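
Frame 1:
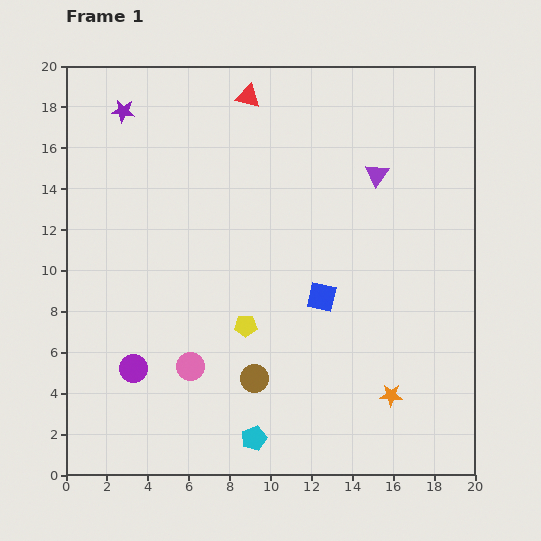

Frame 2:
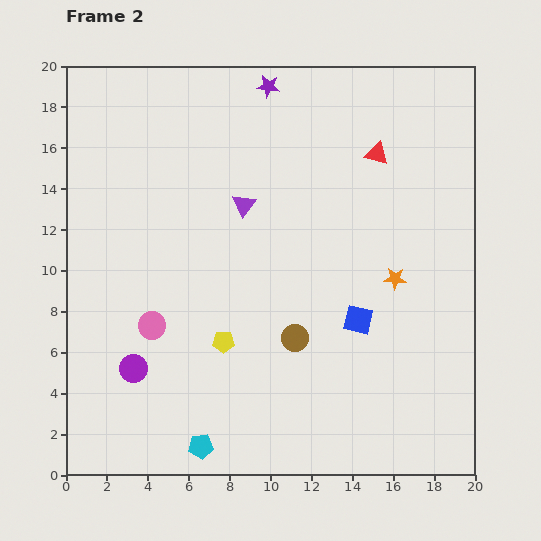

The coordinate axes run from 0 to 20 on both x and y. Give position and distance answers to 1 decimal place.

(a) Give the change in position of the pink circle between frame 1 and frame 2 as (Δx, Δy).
(-1.9, 2.0)

The pink circle was at (6.1, 5.3) in frame 1 and (4.2, 7.3) in frame 2.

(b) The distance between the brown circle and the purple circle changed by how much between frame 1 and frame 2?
+2.1

Distance in frame 1: 5.9. Distance in frame 2: 8.0.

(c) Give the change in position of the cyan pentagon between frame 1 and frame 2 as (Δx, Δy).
(-2.6, -0.4)

The cyan pentagon was at (9.2, 1.8) in frame 1 and (6.6, 1.4) in frame 2.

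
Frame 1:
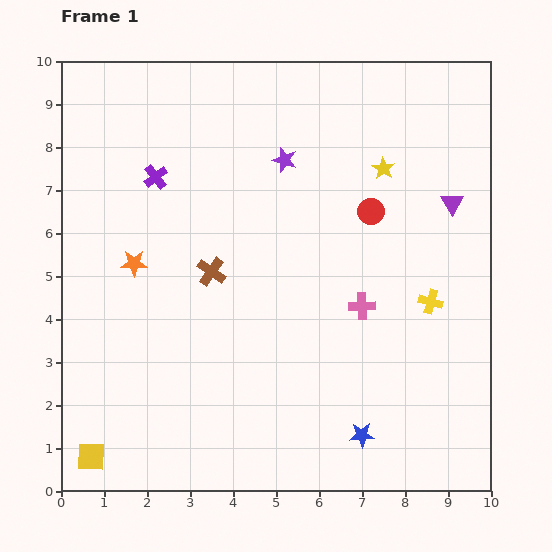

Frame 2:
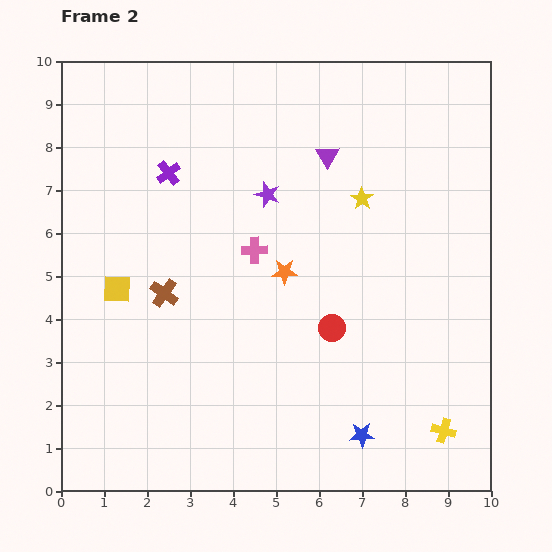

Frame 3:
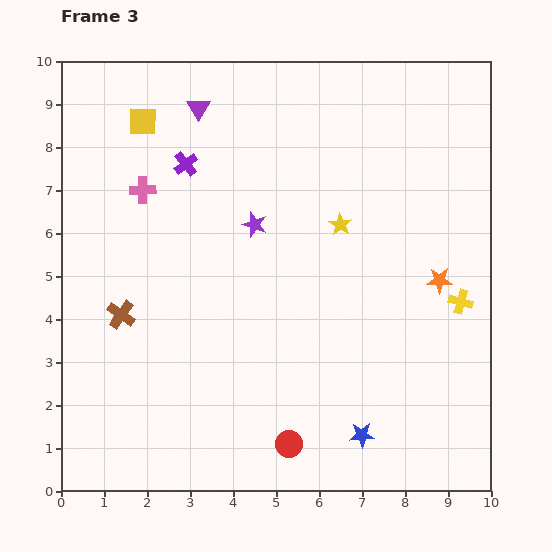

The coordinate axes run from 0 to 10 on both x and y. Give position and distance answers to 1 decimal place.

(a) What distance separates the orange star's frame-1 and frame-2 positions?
3.5

The orange star moved from (1.7, 5.3) to (5.2, 5.1), a distance of √(3.5² + 0.2²) ≈ 3.5.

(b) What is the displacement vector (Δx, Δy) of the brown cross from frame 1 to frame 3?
(-2.1, -1.0)

The brown cross was at (3.5, 5.1) in frame 1 and (1.4, 4.1) in frame 3.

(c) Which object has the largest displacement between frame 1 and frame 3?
the yellow square

(moved 7.9; next 7.1)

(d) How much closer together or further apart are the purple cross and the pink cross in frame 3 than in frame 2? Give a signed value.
-1.5

Distance in frame 2: 2.7. Distance in frame 3: 1.2.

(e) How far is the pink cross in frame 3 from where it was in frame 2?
3.0

The pink cross moved from (4.5, 5.6) to (1.9, 7.0), a distance of √(2.6² + 1.4²) ≈ 3.0.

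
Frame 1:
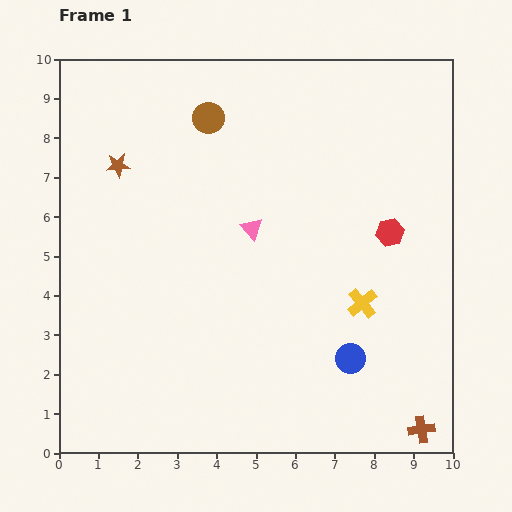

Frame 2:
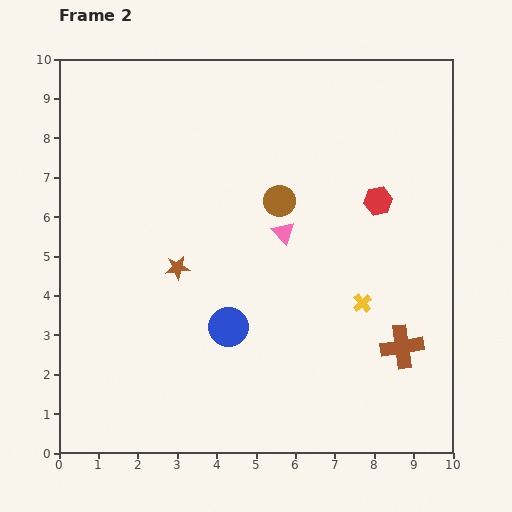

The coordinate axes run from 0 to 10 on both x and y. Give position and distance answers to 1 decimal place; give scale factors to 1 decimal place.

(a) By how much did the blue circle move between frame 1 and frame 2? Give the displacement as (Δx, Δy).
(-3.1, 0.8)

The blue circle was at (7.4, 2.4) in frame 1 and (4.3, 3.2) in frame 2.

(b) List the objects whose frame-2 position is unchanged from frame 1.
the yellow cross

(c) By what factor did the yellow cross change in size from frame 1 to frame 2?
0.6×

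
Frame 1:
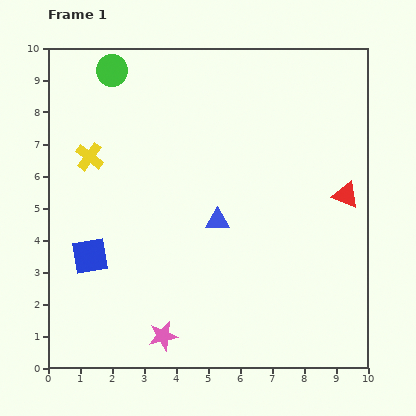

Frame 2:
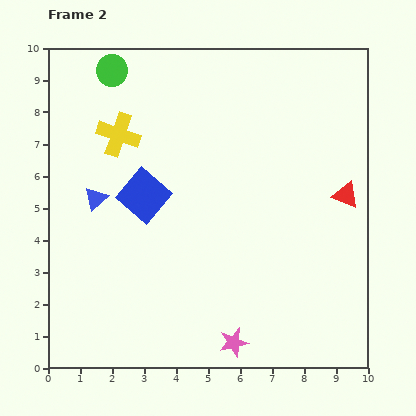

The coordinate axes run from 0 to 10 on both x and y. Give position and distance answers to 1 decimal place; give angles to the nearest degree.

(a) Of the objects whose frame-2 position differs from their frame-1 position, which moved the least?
the yellow cross

(moved 1.1)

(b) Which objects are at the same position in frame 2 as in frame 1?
the red triangle, the green circle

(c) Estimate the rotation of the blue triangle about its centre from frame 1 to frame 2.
42° counter-clockwise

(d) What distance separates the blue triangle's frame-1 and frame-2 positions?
3.9

The blue triangle moved from (5.3, 4.6) to (1.5, 5.3), a distance of √(3.8² + 0.7²) ≈ 3.9.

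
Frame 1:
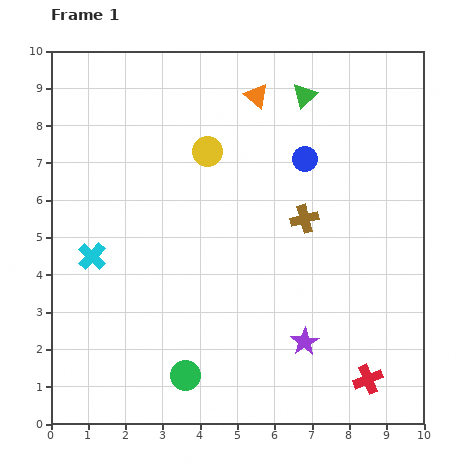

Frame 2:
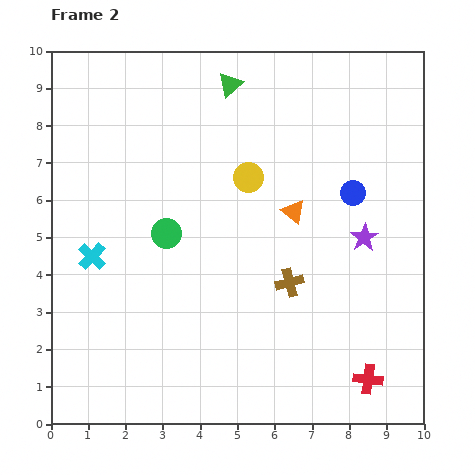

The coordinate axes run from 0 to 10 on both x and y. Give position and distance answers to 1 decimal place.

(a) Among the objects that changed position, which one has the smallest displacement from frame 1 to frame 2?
the yellow circle

(moved 1.3)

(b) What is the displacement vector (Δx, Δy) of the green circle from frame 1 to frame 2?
(-0.5, 3.8)

The green circle was at (3.6, 1.3) in frame 1 and (3.1, 5.1) in frame 2.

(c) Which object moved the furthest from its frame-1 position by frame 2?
the green circle

(moved 3.8; next 3.3)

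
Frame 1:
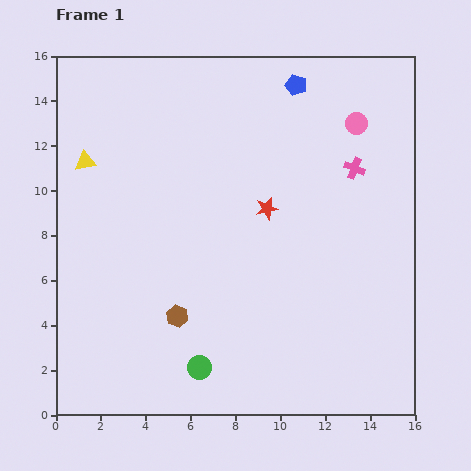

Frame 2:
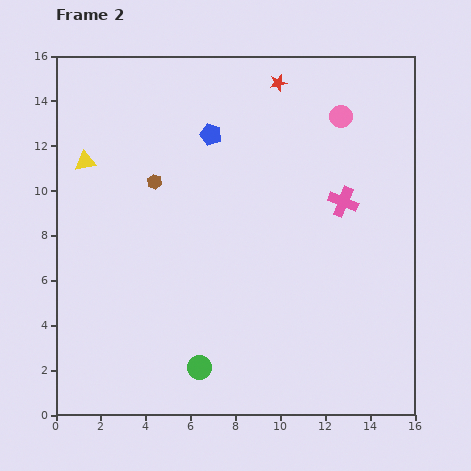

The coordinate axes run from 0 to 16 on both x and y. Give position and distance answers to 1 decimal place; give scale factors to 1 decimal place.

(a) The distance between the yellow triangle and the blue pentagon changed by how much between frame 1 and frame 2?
-4.3

Distance in frame 1: 10.0. Distance in frame 2: 5.7.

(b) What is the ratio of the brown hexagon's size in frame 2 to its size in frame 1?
0.7×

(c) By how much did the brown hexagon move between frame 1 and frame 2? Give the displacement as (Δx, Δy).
(-1.0, 6.0)

The brown hexagon was at (5.4, 4.4) in frame 1 and (4.4, 10.4) in frame 2.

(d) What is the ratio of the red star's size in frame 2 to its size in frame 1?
0.8×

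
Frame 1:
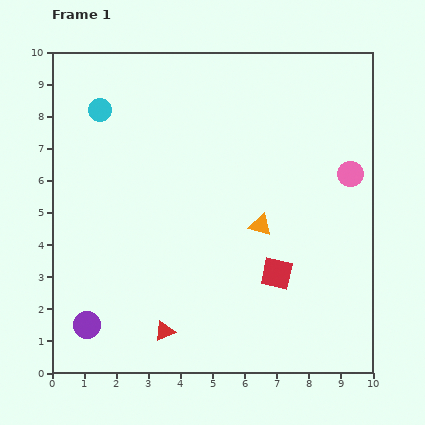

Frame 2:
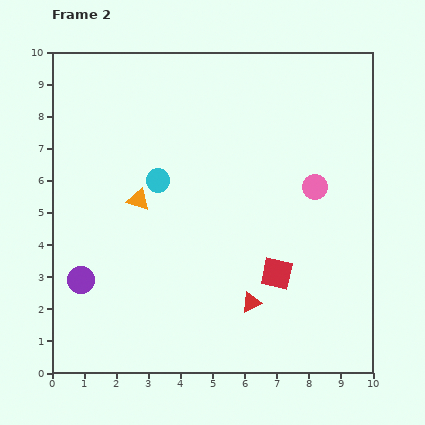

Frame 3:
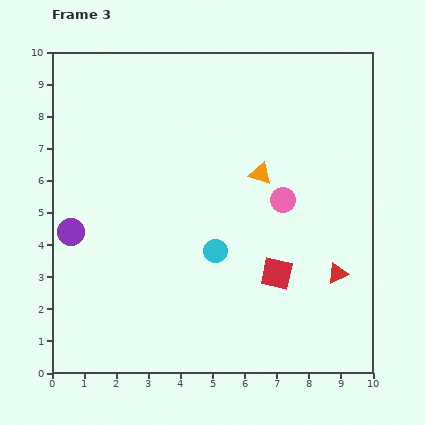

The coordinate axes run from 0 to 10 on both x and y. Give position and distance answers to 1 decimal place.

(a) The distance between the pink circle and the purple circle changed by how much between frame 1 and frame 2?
-1.6

Distance in frame 1: 9.5. Distance in frame 2: 7.9.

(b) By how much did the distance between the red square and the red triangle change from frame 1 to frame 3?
-2.0

Distance in frame 1: 3.9. Distance in frame 3: 1.9.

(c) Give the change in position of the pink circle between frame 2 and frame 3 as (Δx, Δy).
(-1.0, -0.4)

The pink circle was at (8.2, 5.8) in frame 2 and (7.2, 5.4) in frame 3.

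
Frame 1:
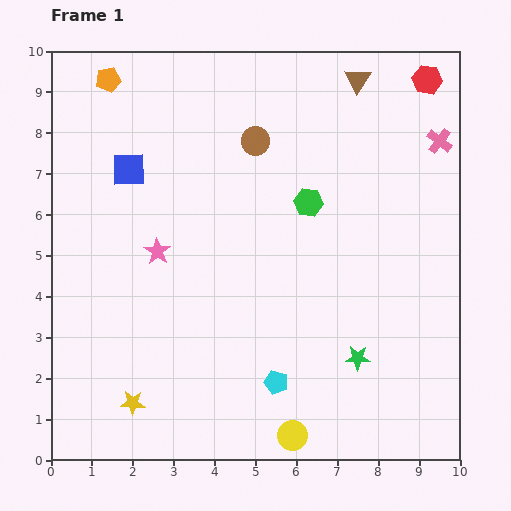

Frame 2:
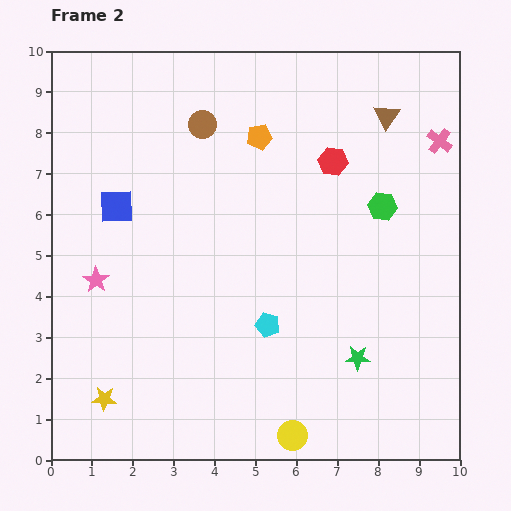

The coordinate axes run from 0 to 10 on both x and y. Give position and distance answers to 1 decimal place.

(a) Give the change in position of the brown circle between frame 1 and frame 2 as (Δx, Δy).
(-1.3, 0.4)

The brown circle was at (5.0, 7.8) in frame 1 and (3.7, 8.2) in frame 2.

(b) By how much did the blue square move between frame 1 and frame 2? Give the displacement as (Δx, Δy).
(-0.3, -0.9)

The blue square was at (1.9, 7.1) in frame 1 and (1.6, 6.2) in frame 2.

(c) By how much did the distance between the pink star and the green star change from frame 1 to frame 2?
+1.2

Distance in frame 1: 5.5. Distance in frame 2: 6.7.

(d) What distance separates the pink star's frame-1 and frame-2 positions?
1.7

The pink star moved from (2.6, 5.1) to (1.1, 4.4), a distance of √(1.5² + 0.7²) ≈ 1.7.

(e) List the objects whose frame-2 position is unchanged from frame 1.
the pink cross, the yellow circle, the green star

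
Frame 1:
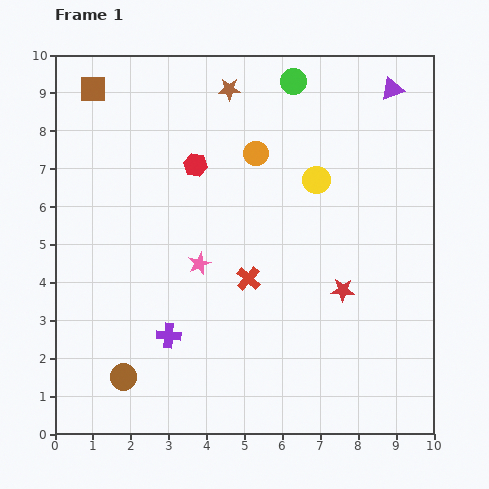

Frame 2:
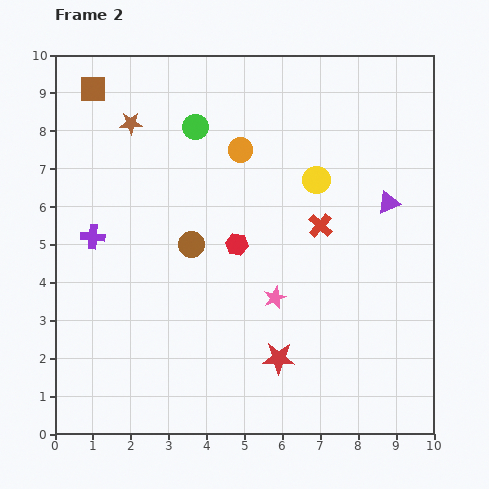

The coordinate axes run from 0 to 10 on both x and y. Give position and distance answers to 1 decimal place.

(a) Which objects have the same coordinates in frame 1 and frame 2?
the brown square, the yellow circle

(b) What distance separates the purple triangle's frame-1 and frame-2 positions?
3.0

The purple triangle moved from (8.9, 9.1) to (8.8, 6.1), a distance of √(0.1² + 3.0²) ≈ 3.0.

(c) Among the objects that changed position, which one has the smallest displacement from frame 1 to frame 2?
the orange circle

(moved 0.4)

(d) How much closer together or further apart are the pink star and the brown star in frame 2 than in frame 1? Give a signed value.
+1.3

Distance in frame 1: 4.7. Distance in frame 2: 6.0.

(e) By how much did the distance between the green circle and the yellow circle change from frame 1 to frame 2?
+0.8

Distance in frame 1: 2.7. Distance in frame 2: 3.5.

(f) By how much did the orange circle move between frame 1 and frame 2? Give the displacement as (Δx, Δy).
(-0.4, 0.1)

The orange circle was at (5.3, 7.4) in frame 1 and (4.9, 7.5) in frame 2.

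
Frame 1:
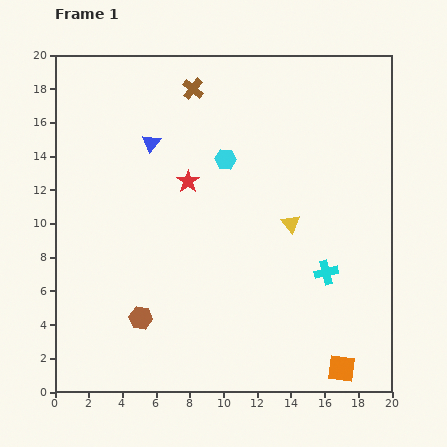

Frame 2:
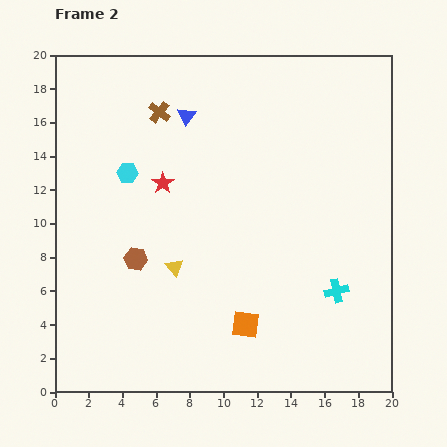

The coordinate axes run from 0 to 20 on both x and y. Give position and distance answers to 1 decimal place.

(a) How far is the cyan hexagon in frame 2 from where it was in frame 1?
5.9

The cyan hexagon moved from (10.1, 13.8) to (4.3, 13.0), a distance of √(5.8² + 0.8²) ≈ 5.9.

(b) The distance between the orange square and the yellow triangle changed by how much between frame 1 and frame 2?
-3.7

Distance in frame 1: 9.1. Distance in frame 2: 5.4.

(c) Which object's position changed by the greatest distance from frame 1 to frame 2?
the yellow triangle

(moved 7.4; next 6.3)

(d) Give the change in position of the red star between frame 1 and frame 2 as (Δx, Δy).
(-1.5, -0.1)

The red star was at (7.9, 12.5) in frame 1 and (6.4, 12.4) in frame 2.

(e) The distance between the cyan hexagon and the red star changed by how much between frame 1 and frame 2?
-0.4

Distance in frame 1: 2.6. Distance in frame 2: 2.2.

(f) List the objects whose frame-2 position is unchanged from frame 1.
none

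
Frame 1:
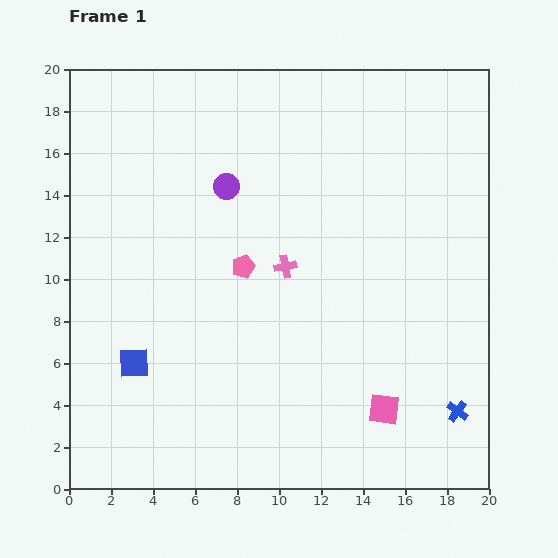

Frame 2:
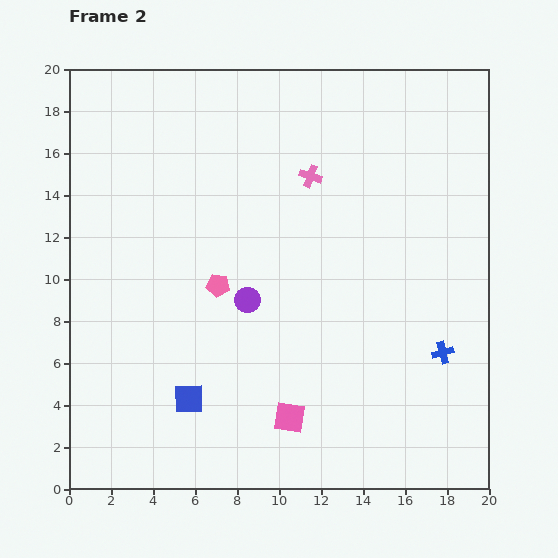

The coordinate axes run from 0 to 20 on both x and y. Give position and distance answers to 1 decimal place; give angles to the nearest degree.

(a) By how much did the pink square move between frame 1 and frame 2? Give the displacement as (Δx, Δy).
(-4.5, -0.4)

The pink square was at (15.0, 3.8) in frame 1 and (10.5, 3.4) in frame 2.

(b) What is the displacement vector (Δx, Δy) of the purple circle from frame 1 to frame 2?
(1.0, -5.4)

The purple circle was at (7.5, 14.4) in frame 1 and (8.5, 9.0) in frame 2.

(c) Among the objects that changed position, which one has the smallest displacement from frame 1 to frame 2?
the pink pentagon

(moved 1.5)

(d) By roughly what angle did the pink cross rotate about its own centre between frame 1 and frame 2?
30° clockwise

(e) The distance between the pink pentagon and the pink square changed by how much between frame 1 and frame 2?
-2.3

Distance in frame 1: 9.5. Distance in frame 2: 7.2.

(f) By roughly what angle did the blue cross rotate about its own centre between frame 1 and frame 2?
39° clockwise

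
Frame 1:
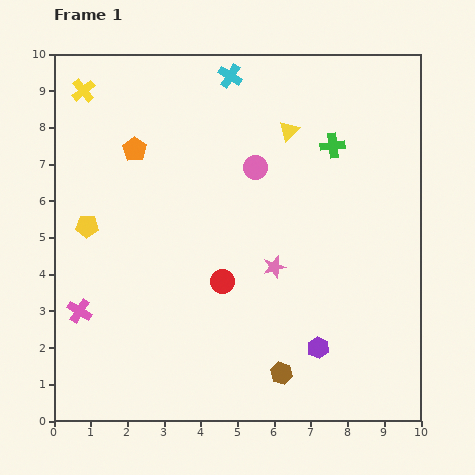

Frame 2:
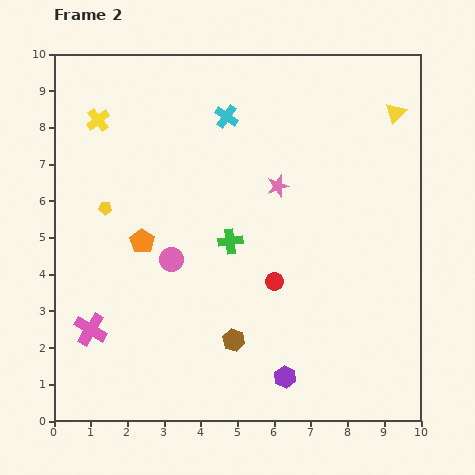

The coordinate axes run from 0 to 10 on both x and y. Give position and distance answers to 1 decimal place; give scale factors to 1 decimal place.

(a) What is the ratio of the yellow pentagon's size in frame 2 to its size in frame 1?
0.6×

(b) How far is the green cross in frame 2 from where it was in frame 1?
3.8

The green cross moved from (7.6, 7.5) to (4.8, 4.9), a distance of √(2.8² + 2.6²) ≈ 3.8.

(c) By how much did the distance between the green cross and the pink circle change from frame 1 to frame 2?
-0.5

Distance in frame 1: 2.2. Distance in frame 2: 1.7.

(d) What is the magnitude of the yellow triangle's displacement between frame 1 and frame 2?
2.9

The yellow triangle moved from (6.4, 7.9) to (9.3, 8.4), a distance of √(2.9² + 0.5²) ≈ 2.9.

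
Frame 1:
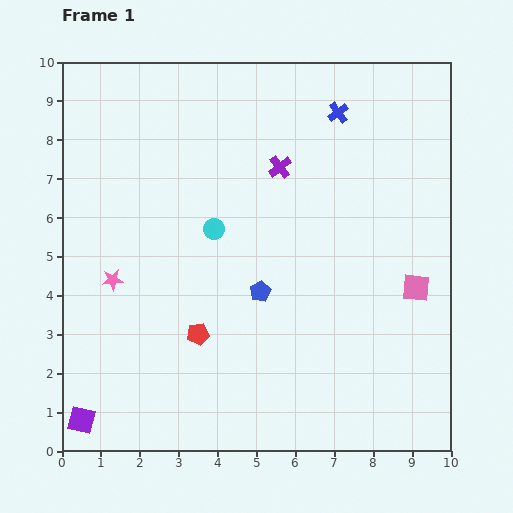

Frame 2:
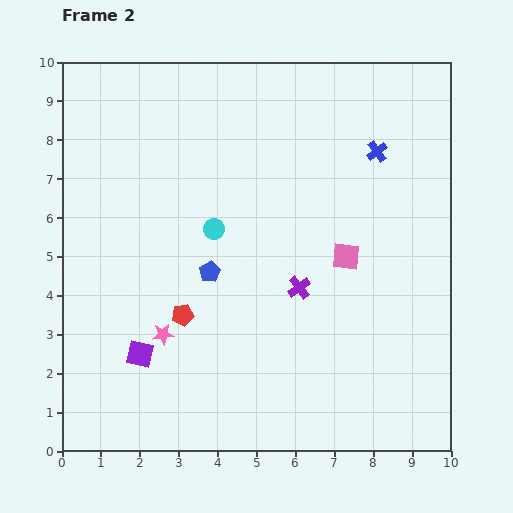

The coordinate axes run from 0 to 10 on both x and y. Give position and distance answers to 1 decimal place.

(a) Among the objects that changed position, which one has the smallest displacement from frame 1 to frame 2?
the red pentagon

(moved 0.6)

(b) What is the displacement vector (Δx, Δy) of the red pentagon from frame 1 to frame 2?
(-0.4, 0.5)

The red pentagon was at (3.5, 3.0) in frame 1 and (3.1, 3.5) in frame 2.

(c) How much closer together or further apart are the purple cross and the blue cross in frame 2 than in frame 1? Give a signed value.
+1.9

Distance in frame 1: 2.1. Distance in frame 2: 4.0.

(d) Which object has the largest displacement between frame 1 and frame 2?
the purple cross

(moved 3.1; next 2.3)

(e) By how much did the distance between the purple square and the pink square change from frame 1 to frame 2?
-3.3

Distance in frame 1: 9.2. Distance in frame 2: 5.9.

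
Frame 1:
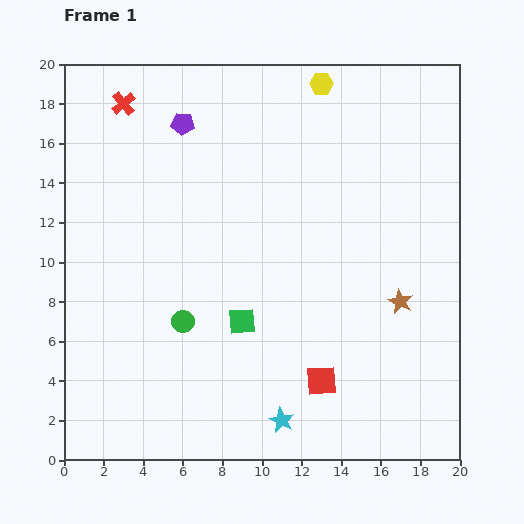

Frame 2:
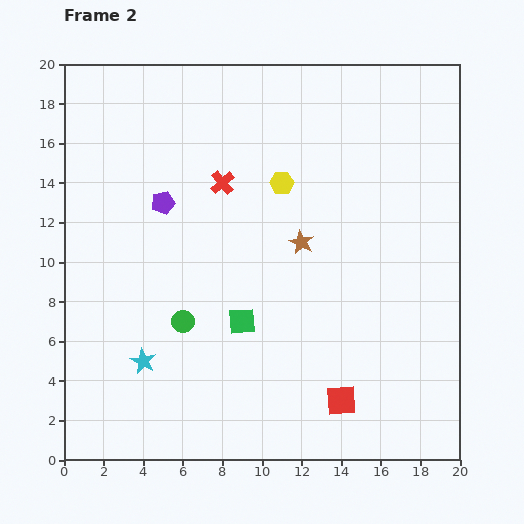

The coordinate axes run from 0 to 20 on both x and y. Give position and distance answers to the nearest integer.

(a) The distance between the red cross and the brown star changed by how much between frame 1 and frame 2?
-12

Distance in frame 1: 17. Distance in frame 2: 5.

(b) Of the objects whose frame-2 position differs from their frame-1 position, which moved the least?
the red square

(moved 1)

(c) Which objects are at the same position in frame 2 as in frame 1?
the green square, the green circle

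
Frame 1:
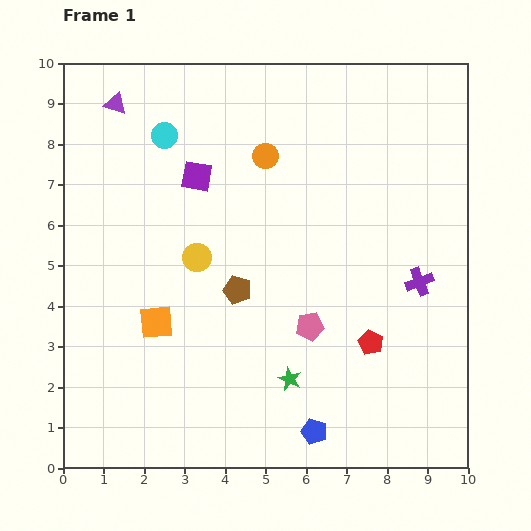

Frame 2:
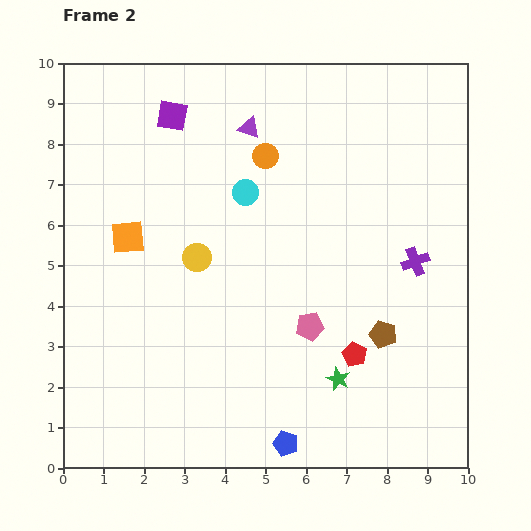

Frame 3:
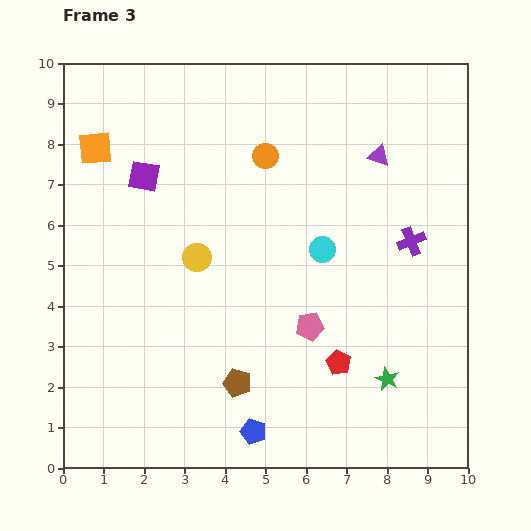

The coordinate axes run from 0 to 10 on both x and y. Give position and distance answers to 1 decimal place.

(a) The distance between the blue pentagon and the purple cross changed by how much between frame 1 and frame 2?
+1.0

Distance in frame 1: 4.5. Distance in frame 2: 5.5.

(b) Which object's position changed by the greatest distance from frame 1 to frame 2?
the brown pentagon

(moved 3.8; next 3.4)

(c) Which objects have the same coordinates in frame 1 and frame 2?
the yellow circle, the orange circle, the pink pentagon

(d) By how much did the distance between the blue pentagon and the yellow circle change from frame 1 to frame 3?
-0.7

Distance in frame 1: 5.2. Distance in frame 3: 4.5.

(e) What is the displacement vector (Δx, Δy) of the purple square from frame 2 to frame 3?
(-0.7, -1.5)

The purple square was at (2.7, 8.7) in frame 2 and (2.0, 7.2) in frame 3.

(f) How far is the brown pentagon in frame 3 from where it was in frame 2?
3.8

The brown pentagon moved from (7.9, 3.3) to (4.3, 2.1), a distance of √(3.6² + 1.2²) ≈ 3.8.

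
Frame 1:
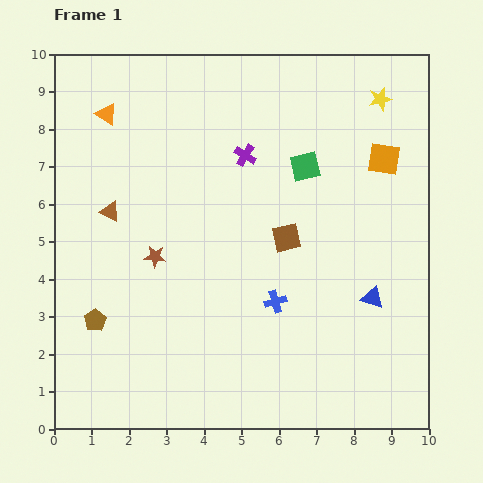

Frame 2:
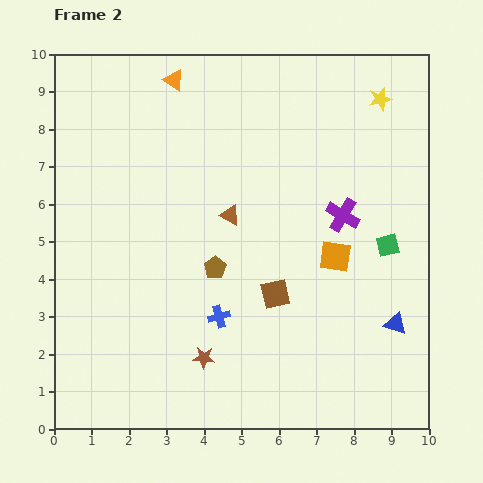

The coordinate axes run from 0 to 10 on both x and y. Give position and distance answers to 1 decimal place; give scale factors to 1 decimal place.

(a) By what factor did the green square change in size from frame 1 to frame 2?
0.8×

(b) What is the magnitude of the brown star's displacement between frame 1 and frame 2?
3.0

The brown star moved from (2.7, 4.6) to (4.0, 1.9), a distance of √(1.3² + 2.7²) ≈ 3.0.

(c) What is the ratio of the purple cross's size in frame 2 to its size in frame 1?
1.5×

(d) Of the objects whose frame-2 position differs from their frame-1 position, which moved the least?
the blue triangle

(moved 0.9)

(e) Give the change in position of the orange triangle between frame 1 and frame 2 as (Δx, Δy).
(1.8, 0.9)

The orange triangle was at (1.4, 8.4) in frame 1 and (3.2, 9.3) in frame 2.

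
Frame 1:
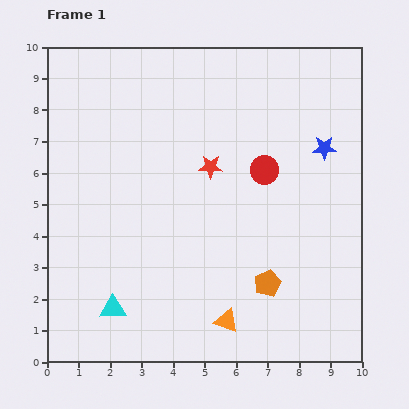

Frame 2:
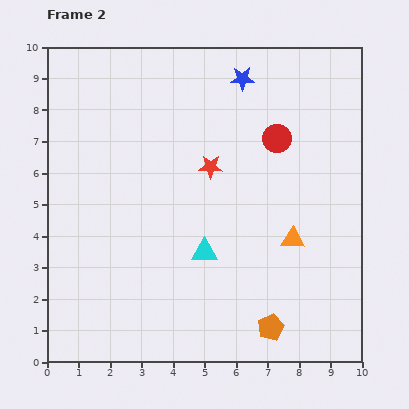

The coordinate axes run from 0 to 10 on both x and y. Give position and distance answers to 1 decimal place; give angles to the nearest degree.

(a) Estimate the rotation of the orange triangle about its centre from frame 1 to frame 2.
16° counter-clockwise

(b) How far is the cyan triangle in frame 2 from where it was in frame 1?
3.4

The cyan triangle moved from (2.1, 1.7) to (5.0, 3.5), a distance of √(2.9² + 1.8²) ≈ 3.4.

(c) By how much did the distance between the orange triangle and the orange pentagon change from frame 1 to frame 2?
+1.1

Distance in frame 1: 1.8. Distance in frame 2: 2.9.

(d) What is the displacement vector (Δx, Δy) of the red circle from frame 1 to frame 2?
(0.4, 1.0)

The red circle was at (6.9, 6.1) in frame 1 and (7.3, 7.1) in frame 2.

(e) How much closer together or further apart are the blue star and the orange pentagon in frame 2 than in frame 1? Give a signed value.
+3.3

Distance in frame 1: 4.7. Distance in frame 2: 8.0.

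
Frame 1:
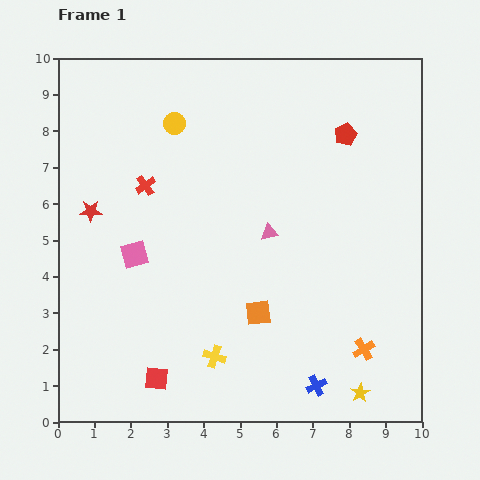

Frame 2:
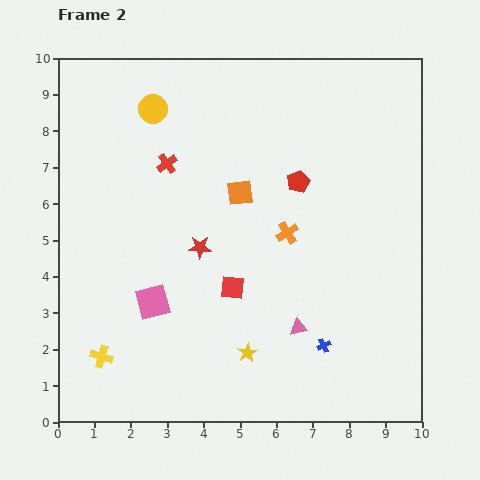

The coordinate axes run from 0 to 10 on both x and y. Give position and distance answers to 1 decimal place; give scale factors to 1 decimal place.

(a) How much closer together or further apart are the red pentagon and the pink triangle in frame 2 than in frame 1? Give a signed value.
+0.6

Distance in frame 1: 3.4. Distance in frame 2: 4.0.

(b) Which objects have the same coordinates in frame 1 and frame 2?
none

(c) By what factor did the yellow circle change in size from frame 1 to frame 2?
1.3×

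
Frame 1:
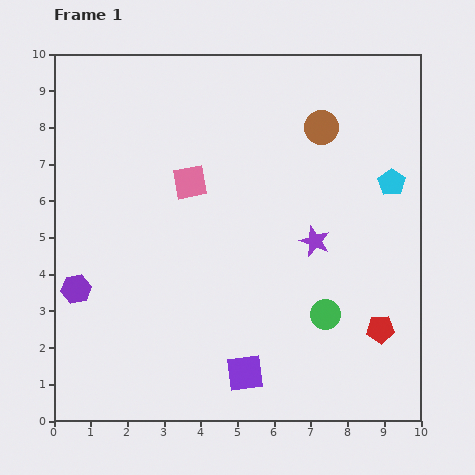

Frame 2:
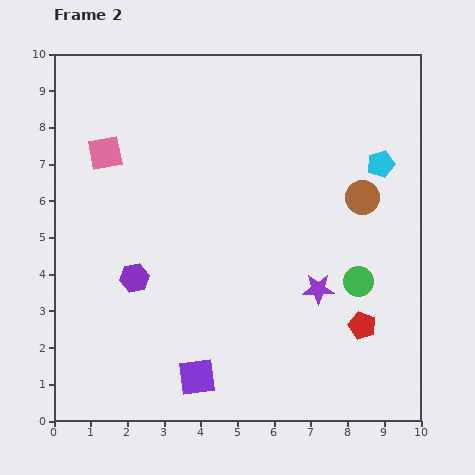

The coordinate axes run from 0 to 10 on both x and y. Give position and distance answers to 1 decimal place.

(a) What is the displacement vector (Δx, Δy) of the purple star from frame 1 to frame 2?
(0.1, -1.3)

The purple star was at (7.1, 4.9) in frame 1 and (7.2, 3.6) in frame 2.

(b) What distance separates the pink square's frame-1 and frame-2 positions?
2.4

The pink square moved from (3.7, 6.5) to (1.4, 7.3), a distance of √(2.3² + 0.8²) ≈ 2.4.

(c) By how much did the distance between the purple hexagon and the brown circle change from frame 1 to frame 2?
-1.4

Distance in frame 1: 8.0. Distance in frame 2: 6.6.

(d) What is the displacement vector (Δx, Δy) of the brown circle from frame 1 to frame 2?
(1.1, -1.9)

The brown circle was at (7.3, 8.0) in frame 1 and (8.4, 6.1) in frame 2.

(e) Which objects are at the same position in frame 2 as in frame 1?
none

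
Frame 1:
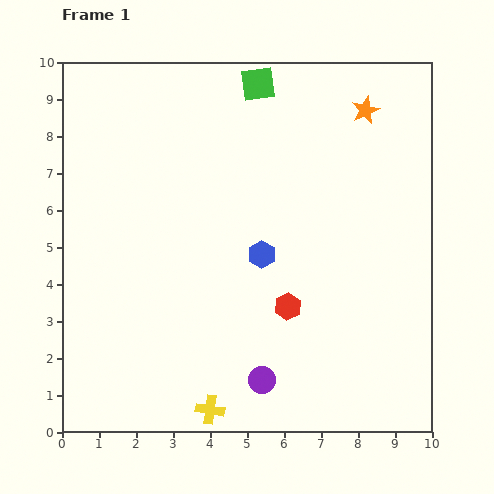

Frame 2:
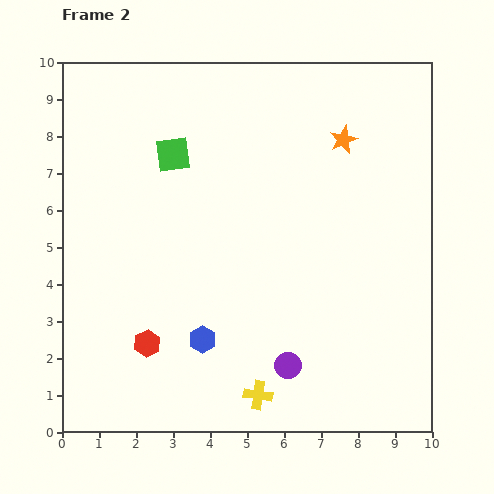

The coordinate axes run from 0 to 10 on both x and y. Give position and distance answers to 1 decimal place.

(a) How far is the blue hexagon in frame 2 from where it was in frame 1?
2.8

The blue hexagon moved from (5.4, 4.8) to (3.8, 2.5), a distance of √(1.6² + 2.3²) ≈ 2.8.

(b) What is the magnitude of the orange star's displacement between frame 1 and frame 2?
1.0

The orange star moved from (8.2, 8.7) to (7.6, 7.9), a distance of √(0.6² + 0.8²) ≈ 1.0.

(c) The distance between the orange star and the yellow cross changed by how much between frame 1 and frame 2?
-1.8

Distance in frame 1: 9.1. Distance in frame 2: 7.3.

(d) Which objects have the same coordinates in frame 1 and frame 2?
none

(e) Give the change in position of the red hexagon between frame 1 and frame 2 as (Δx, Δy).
(-3.8, -1.0)

The red hexagon was at (6.1, 3.4) in frame 1 and (2.3, 2.4) in frame 2.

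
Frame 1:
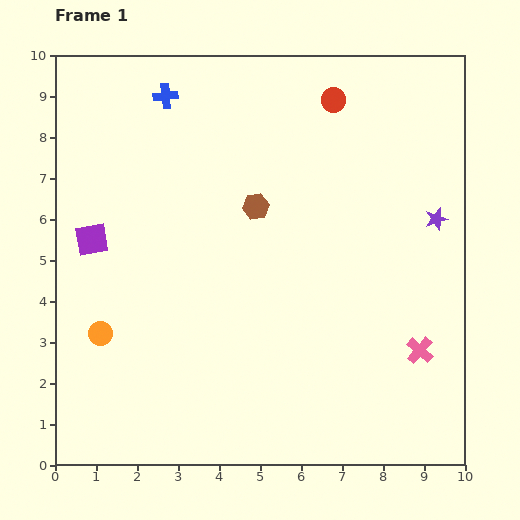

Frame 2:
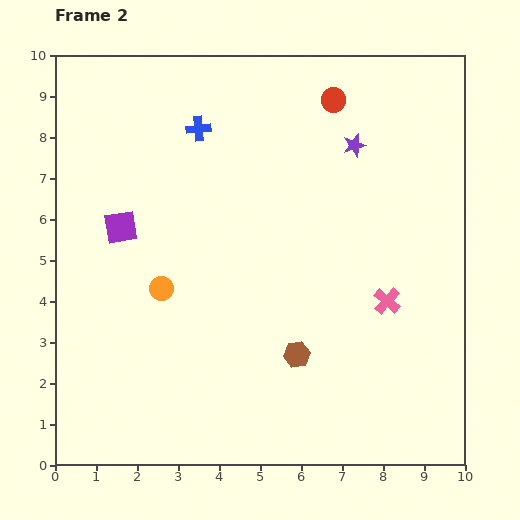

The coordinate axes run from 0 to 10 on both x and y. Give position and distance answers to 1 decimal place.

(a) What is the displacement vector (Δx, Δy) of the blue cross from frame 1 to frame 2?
(0.8, -0.8)

The blue cross was at (2.7, 9.0) in frame 1 and (3.5, 8.2) in frame 2.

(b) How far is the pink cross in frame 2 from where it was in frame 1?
1.4

The pink cross moved from (8.9, 2.8) to (8.1, 4.0), a distance of √(0.8² + 1.2²) ≈ 1.4.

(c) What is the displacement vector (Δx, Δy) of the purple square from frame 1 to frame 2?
(0.7, 0.3)

The purple square was at (0.9, 5.5) in frame 1 and (1.6, 5.8) in frame 2.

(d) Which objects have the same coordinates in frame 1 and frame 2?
the red circle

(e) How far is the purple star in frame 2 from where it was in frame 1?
2.7

The purple star moved from (9.3, 6.0) to (7.3, 7.8), a distance of √(2.0² + 1.8²) ≈ 2.7.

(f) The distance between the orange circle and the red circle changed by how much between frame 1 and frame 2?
-1.9

Distance in frame 1: 8.1. Distance in frame 2: 6.2.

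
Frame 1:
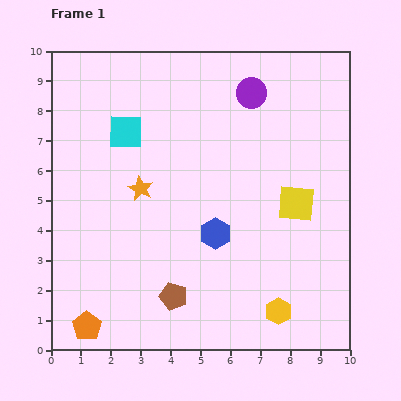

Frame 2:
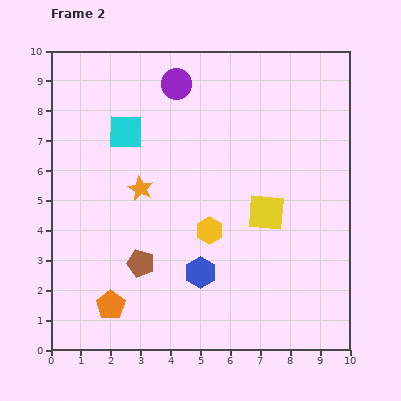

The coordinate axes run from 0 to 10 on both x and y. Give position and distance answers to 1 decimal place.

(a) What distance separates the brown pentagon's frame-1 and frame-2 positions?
1.6

The brown pentagon moved from (4.1, 1.8) to (3.0, 2.9), a distance of √(1.1² + 1.1²) ≈ 1.6.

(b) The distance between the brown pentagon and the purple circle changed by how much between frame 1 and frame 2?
-1.2

Distance in frame 1: 7.3. Distance in frame 2: 6.1.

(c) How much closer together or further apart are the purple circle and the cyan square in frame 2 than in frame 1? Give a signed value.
-2.1

Distance in frame 1: 4.4. Distance in frame 2: 2.3.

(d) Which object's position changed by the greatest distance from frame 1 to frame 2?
the yellow hexagon

(moved 3.5; next 2.5)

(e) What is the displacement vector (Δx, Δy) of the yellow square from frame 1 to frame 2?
(-1.0, -0.3)

The yellow square was at (8.2, 4.9) in frame 1 and (7.2, 4.6) in frame 2.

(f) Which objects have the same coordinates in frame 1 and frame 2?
the cyan square, the orange star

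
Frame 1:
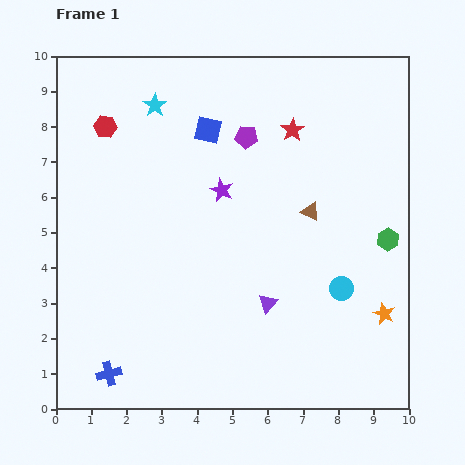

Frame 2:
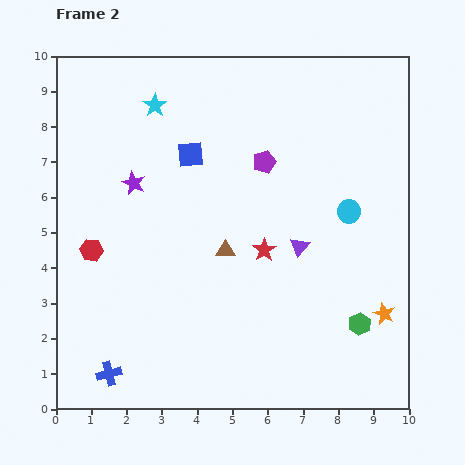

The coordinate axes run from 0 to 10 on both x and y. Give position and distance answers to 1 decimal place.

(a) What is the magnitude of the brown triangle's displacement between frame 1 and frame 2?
2.6

The brown triangle moved from (7.2, 5.6) to (4.8, 4.5), a distance of √(2.4² + 1.1²) ≈ 2.6.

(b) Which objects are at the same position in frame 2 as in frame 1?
the cyan star, the orange star, the blue cross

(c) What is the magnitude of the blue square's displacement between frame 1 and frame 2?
0.9

The blue square moved from (4.3, 7.9) to (3.8, 7.2), a distance of √(0.5² + 0.7²) ≈ 0.9.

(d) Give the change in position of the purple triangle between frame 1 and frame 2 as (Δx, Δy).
(0.9, 1.6)

The purple triangle was at (6.0, 3.0) in frame 1 and (6.9, 4.6) in frame 2.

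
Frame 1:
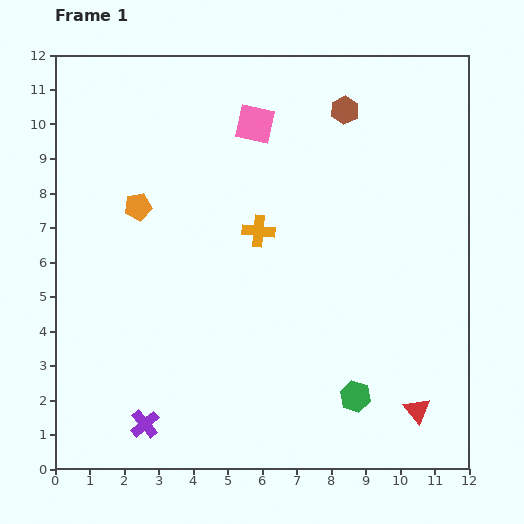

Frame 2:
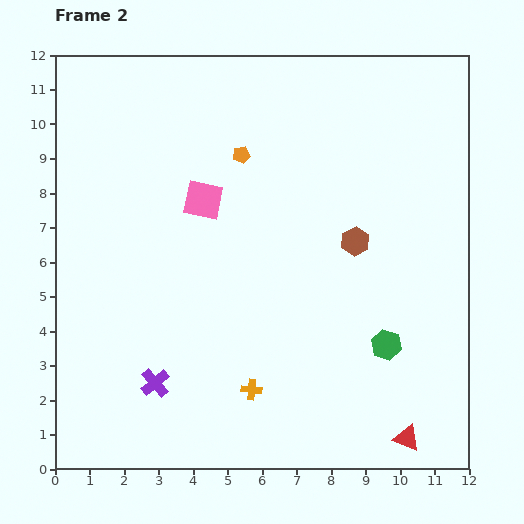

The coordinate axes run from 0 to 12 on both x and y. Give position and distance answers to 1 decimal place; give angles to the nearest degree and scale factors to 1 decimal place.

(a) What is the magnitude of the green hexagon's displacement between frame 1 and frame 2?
1.7

The green hexagon moved from (8.7, 2.1) to (9.6, 3.6), a distance of √(0.9² + 1.5²) ≈ 1.7.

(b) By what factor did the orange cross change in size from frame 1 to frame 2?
0.6×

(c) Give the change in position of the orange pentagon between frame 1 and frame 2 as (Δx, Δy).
(3.0, 1.5)

The orange pentagon was at (2.4, 7.6) in frame 1 and (5.4, 9.1) in frame 2.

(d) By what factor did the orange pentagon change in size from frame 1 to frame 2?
0.6×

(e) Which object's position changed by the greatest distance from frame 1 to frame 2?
the orange cross

(moved 4.6; next 3.8)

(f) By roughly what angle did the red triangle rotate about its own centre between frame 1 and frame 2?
29° counter-clockwise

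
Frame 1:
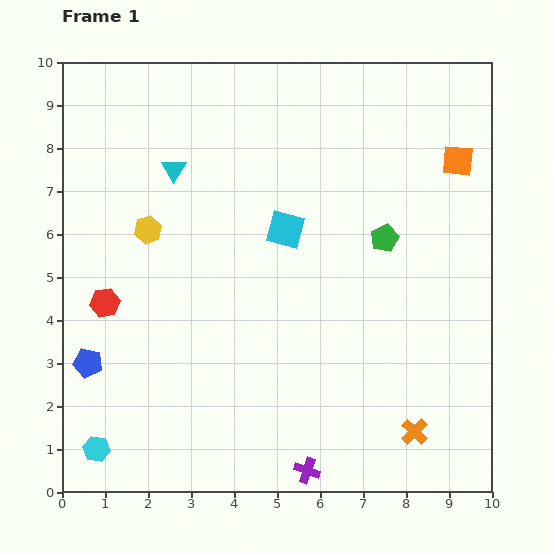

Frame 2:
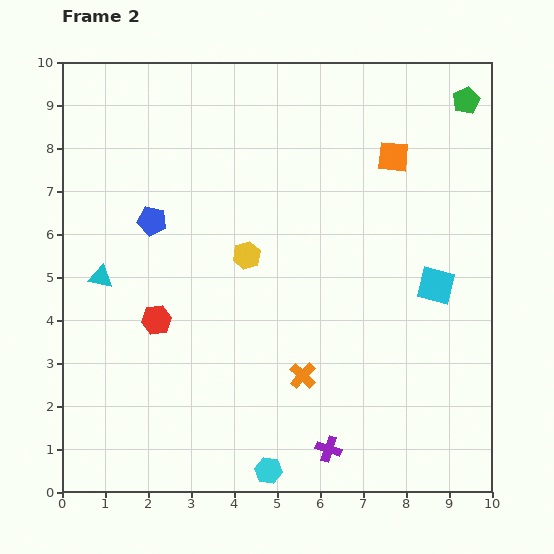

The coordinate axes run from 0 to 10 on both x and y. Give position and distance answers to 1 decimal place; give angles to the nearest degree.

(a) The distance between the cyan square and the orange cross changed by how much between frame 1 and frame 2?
-1.9

Distance in frame 1: 5.6. Distance in frame 2: 3.7.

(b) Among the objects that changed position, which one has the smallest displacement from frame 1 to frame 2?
the purple cross

(moved 0.7)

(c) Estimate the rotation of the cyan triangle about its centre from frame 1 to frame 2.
47° counter-clockwise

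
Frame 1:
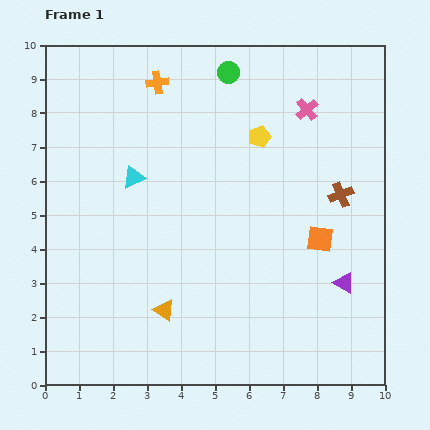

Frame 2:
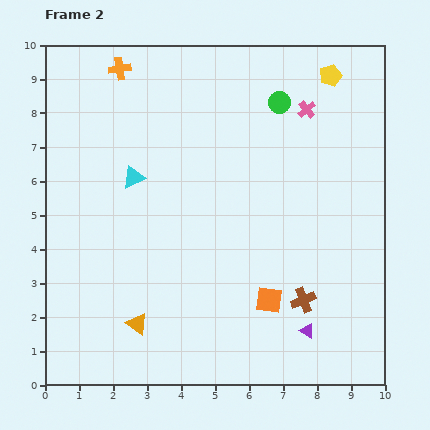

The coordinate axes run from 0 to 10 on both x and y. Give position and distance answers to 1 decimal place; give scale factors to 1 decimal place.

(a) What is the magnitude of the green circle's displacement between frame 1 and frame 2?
1.7

The green circle moved from (5.4, 9.2) to (6.9, 8.3), a distance of √(1.5² + 0.9²) ≈ 1.7.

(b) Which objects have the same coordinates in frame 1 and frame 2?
the cyan triangle, the pink cross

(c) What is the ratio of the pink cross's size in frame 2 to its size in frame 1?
0.8×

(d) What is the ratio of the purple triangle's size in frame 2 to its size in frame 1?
0.7×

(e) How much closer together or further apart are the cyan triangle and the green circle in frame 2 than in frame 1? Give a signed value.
+0.6

Distance in frame 1: 4.2. Distance in frame 2: 4.8.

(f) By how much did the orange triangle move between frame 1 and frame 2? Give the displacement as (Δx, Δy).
(-0.8, -0.4)

The orange triangle was at (3.5, 2.2) in frame 1 and (2.7, 1.8) in frame 2.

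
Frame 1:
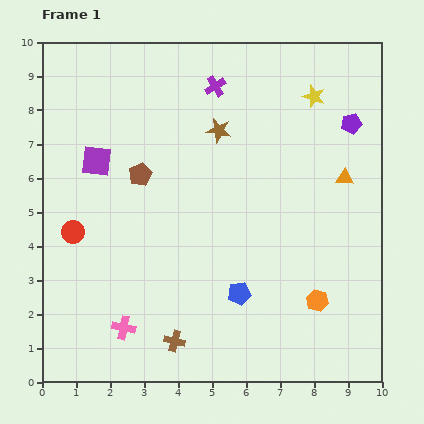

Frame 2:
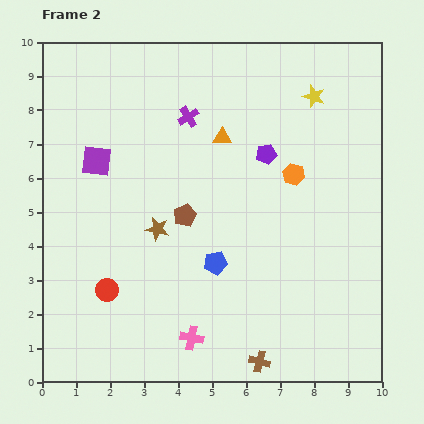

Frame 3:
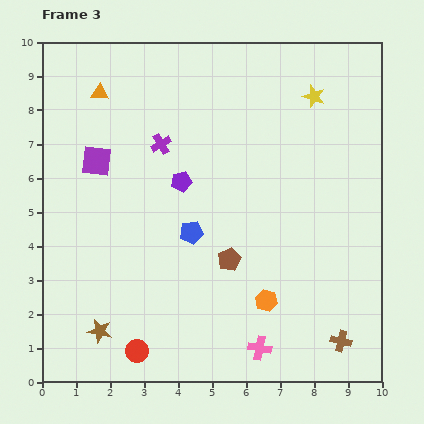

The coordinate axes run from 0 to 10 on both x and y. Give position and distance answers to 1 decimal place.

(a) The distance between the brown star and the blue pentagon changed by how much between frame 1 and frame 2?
-2.8

Distance in frame 1: 4.8. Distance in frame 2: 2.0.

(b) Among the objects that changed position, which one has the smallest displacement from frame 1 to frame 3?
the orange hexagon

(moved 1.5)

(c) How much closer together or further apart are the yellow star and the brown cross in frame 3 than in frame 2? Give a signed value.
-0.8

Distance in frame 2: 8.0. Distance in frame 3: 7.2.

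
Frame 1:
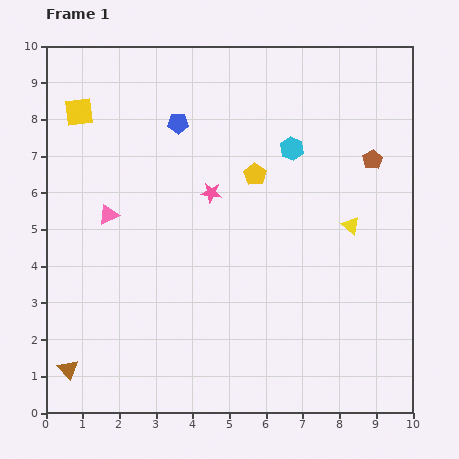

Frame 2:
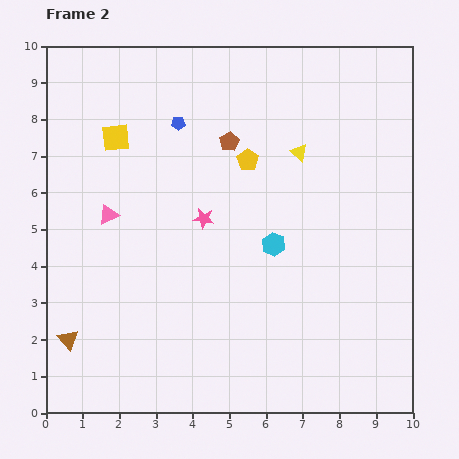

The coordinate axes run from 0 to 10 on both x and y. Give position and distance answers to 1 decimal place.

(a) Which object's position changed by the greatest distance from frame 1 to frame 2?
the brown pentagon

(moved 3.9; next 2.6)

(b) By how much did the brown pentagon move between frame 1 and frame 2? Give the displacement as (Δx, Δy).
(-3.9, 0.5)

The brown pentagon was at (8.9, 6.9) in frame 1 and (5.0, 7.4) in frame 2.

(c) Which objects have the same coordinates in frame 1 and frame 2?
the blue pentagon, the pink triangle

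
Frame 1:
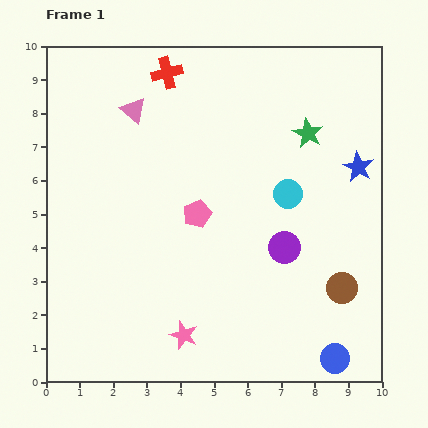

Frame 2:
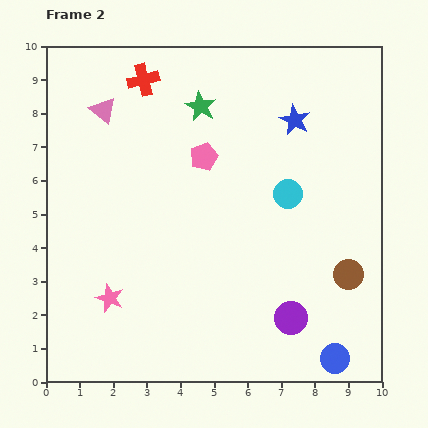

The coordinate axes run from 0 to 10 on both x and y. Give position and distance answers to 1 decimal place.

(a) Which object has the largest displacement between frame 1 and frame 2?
the green star

(moved 3.3; next 2.5)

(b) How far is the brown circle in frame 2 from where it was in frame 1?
0.4

The brown circle moved from (8.8, 2.8) to (9.0, 3.2), a distance of √(0.2² + 0.4²) ≈ 0.4.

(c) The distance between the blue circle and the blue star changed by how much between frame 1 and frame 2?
+1.5

Distance in frame 1: 5.7. Distance in frame 2: 7.2.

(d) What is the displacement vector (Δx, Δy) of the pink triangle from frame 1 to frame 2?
(-0.9, 0.0)

The pink triangle was at (2.6, 8.1) in frame 1 and (1.7, 8.1) in frame 2.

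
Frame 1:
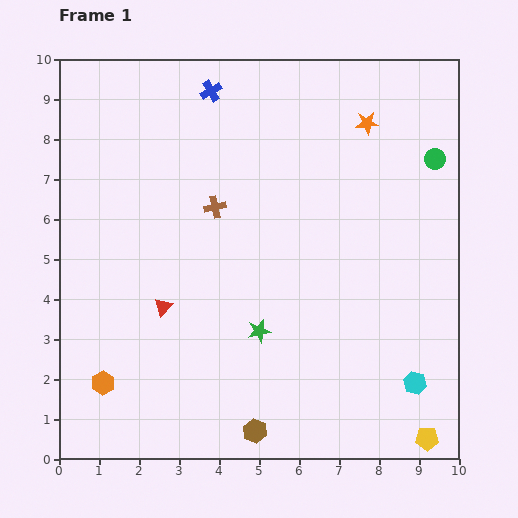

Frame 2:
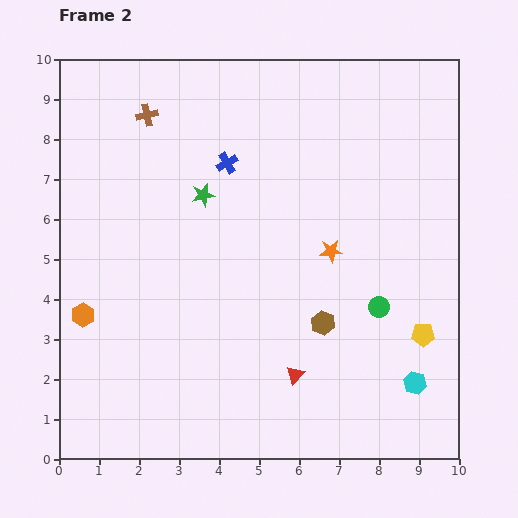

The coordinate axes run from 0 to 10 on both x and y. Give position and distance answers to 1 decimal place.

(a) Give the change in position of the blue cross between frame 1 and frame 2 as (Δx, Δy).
(0.4, -1.8)

The blue cross was at (3.8, 9.2) in frame 1 and (4.2, 7.4) in frame 2.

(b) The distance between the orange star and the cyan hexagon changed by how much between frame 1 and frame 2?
-2.7

Distance in frame 1: 6.6. Distance in frame 2: 3.9.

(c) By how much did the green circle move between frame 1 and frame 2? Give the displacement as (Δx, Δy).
(-1.4, -3.7)

The green circle was at (9.4, 7.5) in frame 1 and (8.0, 3.8) in frame 2.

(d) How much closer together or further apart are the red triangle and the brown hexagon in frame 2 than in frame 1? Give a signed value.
-2.4

Distance in frame 1: 3.9. Distance in frame 2: 1.5.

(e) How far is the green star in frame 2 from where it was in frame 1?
3.7

The green star moved from (5.0, 3.2) to (3.6, 6.6), a distance of √(1.4² + 3.4²) ≈ 3.7.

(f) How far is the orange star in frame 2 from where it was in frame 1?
3.3

The orange star moved from (7.7, 8.4) to (6.8, 5.2), a distance of √(0.9² + 3.2²) ≈ 3.3.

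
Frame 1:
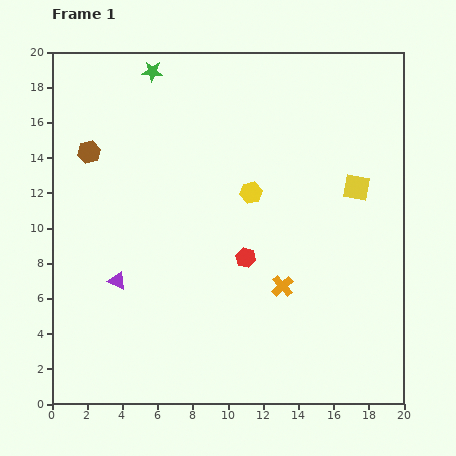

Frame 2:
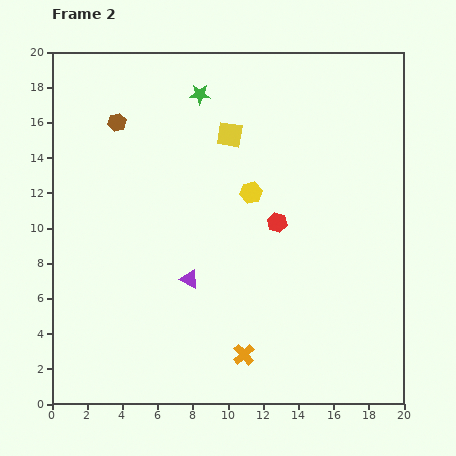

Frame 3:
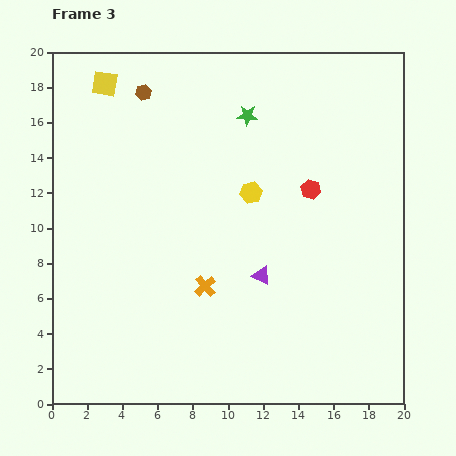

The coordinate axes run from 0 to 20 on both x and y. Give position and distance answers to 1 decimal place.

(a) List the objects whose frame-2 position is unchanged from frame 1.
the yellow hexagon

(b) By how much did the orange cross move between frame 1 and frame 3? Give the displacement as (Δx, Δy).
(-4.4, 0.0)

The orange cross was at (13.1, 6.7) in frame 1 and (8.7, 6.7) in frame 3.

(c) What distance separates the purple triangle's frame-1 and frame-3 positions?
8.2

The purple triangle moved from (3.7, 7.0) to (11.9, 7.3), a distance of √(8.2² + 0.3²) ≈ 8.2.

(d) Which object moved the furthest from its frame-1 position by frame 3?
the yellow square

(moved 15.5; next 8.2)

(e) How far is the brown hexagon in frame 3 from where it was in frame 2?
2.3

The brown hexagon moved from (3.7, 16.0) to (5.2, 17.7), a distance of √(1.5² + 1.7²) ≈ 2.3.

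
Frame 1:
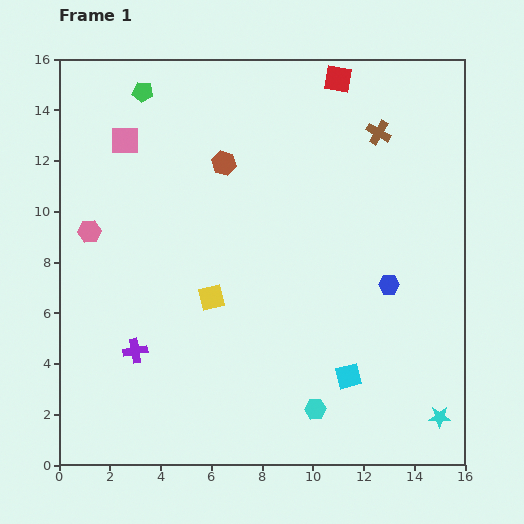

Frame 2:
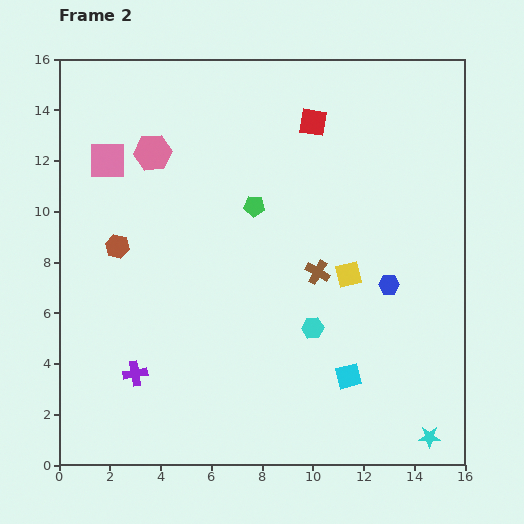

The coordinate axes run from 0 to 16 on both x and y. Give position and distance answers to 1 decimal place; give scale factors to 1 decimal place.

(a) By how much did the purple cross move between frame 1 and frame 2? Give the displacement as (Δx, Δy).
(0.0, -0.9)

The purple cross was at (3.0, 4.5) in frame 1 and (3.0, 3.6) in frame 2.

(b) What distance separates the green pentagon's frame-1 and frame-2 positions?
6.3

The green pentagon moved from (3.3, 14.7) to (7.7, 10.2), a distance of √(4.4² + 4.5²) ≈ 6.3.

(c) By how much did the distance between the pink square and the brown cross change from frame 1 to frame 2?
-0.6

Distance in frame 1: 10.0. Distance in frame 2: 9.4.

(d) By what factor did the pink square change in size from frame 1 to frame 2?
1.3×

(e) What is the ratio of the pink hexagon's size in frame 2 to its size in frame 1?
1.6×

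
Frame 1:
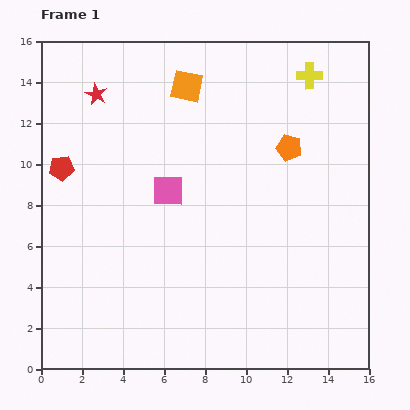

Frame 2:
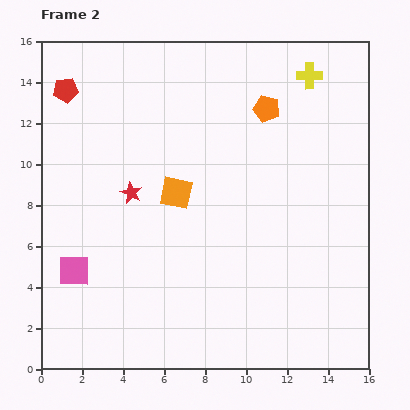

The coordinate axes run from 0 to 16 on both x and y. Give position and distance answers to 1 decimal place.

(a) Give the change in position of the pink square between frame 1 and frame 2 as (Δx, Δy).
(-4.6, -3.9)

The pink square was at (6.2, 8.7) in frame 1 and (1.6, 4.8) in frame 2.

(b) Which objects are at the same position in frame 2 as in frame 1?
the yellow cross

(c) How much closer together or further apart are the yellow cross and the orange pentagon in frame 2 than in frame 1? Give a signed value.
-1.0

Distance in frame 1: 3.6. Distance in frame 2: 2.6.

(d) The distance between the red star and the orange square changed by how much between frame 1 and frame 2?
-2.2

Distance in frame 1: 4.4. Distance in frame 2: 2.2.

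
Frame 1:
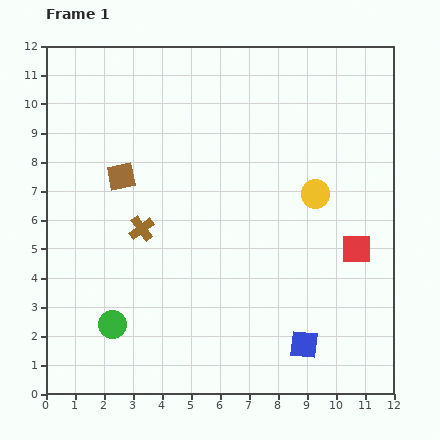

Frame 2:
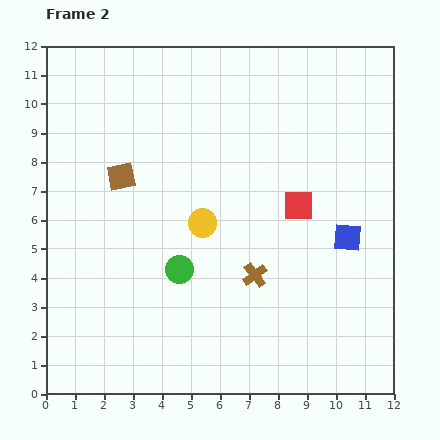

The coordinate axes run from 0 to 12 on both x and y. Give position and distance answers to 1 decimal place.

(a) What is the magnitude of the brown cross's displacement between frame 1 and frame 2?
4.2

The brown cross moved from (3.3, 5.7) to (7.2, 4.1), a distance of √(3.9² + 1.6²) ≈ 4.2.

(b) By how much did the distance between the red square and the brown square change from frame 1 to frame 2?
-2.3

Distance in frame 1: 8.5. Distance in frame 2: 6.2.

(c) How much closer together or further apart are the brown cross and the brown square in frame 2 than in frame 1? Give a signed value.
+3.8

Distance in frame 1: 1.9. Distance in frame 2: 5.7.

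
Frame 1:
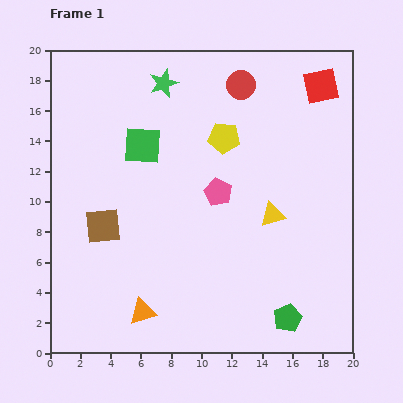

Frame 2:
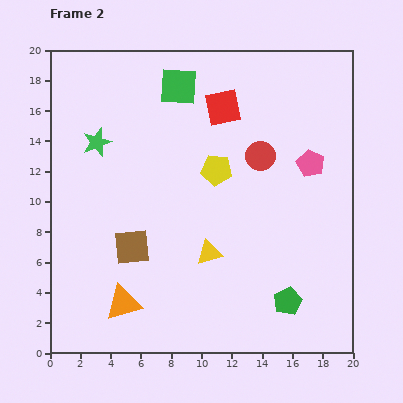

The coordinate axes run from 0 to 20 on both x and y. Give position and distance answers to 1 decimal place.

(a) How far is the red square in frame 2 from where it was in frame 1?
6.6

The red square moved from (17.9, 17.6) to (11.4, 16.2), a distance of √(6.5² + 1.4²) ≈ 6.6.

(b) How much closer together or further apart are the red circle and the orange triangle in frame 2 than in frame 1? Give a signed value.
-3.0

Distance in frame 1: 16.3. Distance in frame 2: 13.3.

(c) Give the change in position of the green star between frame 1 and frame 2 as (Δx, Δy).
(-4.4, -3.9)

The green star was at (7.5, 17.8) in frame 1 and (3.1, 13.9) in frame 2.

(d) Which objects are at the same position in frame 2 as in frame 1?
none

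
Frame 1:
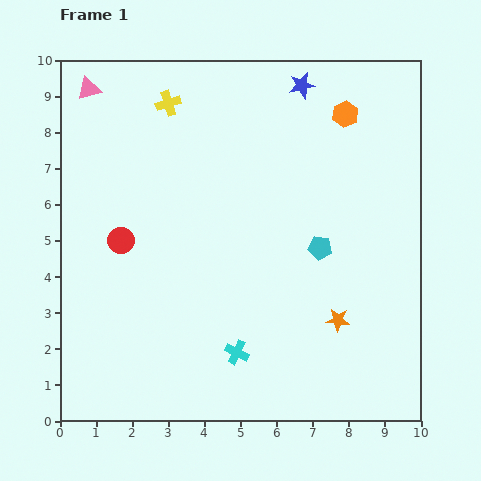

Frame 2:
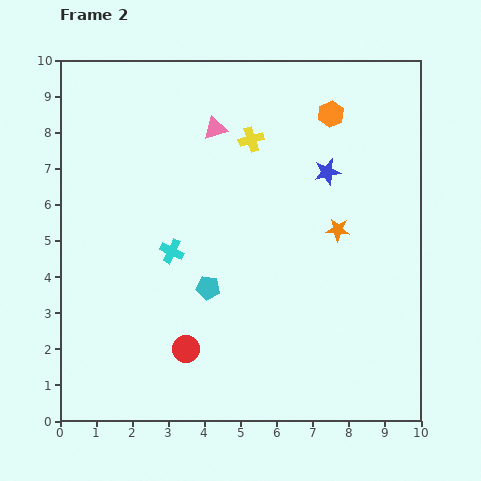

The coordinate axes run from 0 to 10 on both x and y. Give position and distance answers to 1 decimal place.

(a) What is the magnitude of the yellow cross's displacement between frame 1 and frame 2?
2.5

The yellow cross moved from (3.0, 8.8) to (5.3, 7.8), a distance of √(2.3² + 1.0²) ≈ 2.5.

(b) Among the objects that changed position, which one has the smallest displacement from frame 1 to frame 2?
the orange hexagon

(moved 0.4)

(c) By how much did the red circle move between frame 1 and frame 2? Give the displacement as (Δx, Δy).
(1.8, -3.0)

The red circle was at (1.7, 5.0) in frame 1 and (3.5, 2.0) in frame 2.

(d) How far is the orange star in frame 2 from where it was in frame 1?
2.5

The orange star moved from (7.7, 2.8) to (7.7, 5.3), a distance of √(0.0² + 2.5²) ≈ 2.5.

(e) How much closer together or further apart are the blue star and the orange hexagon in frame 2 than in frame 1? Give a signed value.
+0.2

Distance in frame 1: 1.4. Distance in frame 2: 1.6.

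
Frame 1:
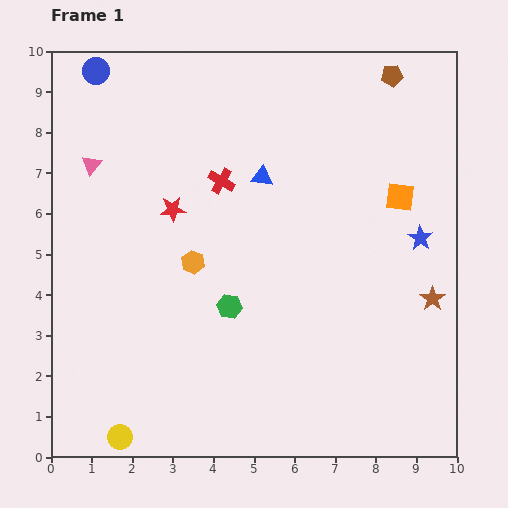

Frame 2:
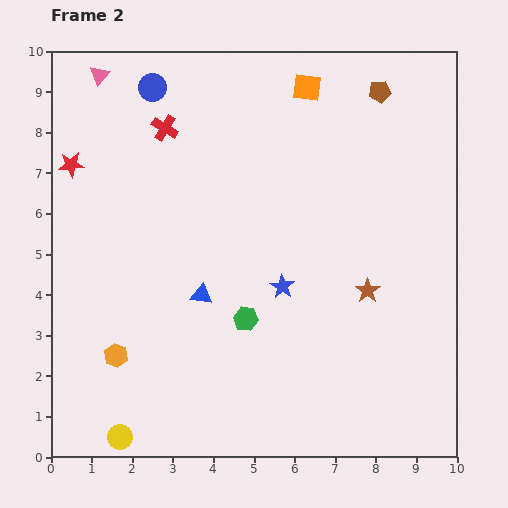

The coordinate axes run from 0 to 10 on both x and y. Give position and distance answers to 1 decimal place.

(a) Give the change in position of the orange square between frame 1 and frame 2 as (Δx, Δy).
(-2.3, 2.7)

The orange square was at (8.6, 6.4) in frame 1 and (6.3, 9.1) in frame 2.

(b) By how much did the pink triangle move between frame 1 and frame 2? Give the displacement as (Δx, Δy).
(0.2, 2.2)

The pink triangle was at (1.0, 7.2) in frame 1 and (1.2, 9.4) in frame 2.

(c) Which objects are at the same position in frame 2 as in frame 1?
the yellow circle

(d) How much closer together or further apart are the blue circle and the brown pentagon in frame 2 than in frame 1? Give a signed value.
-1.7

Distance in frame 1: 7.3. Distance in frame 2: 5.6.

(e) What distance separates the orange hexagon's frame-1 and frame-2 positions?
3.0

The orange hexagon moved from (3.5, 4.8) to (1.6, 2.5), a distance of √(1.9² + 2.3²) ≈ 3.0.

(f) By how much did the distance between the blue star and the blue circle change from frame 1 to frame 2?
-3.1

Distance in frame 1: 9.0. Distance in frame 2: 5.9.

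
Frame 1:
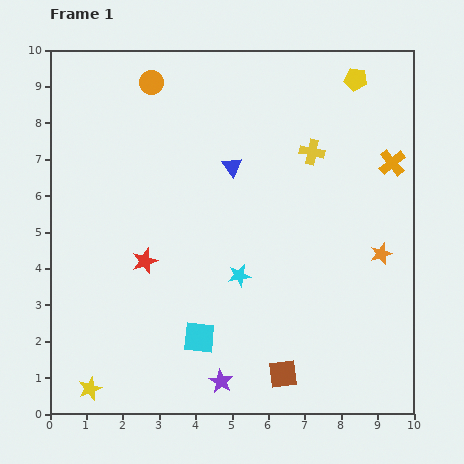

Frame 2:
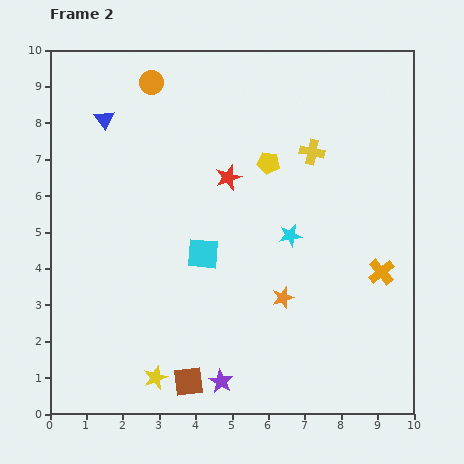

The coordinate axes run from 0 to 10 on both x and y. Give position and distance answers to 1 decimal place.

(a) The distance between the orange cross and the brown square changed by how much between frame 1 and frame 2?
-0.4

Distance in frame 1: 6.5. Distance in frame 2: 6.1.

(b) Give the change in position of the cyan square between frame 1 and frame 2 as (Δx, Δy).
(0.1, 2.3)

The cyan square was at (4.1, 2.1) in frame 1 and (4.2, 4.4) in frame 2.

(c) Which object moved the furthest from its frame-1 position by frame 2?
the blue triangle

(moved 3.7; next 3.3)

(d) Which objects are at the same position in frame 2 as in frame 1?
the orange circle, the purple star, the yellow cross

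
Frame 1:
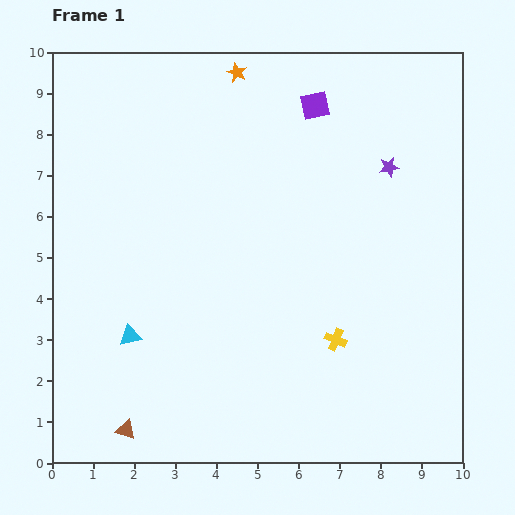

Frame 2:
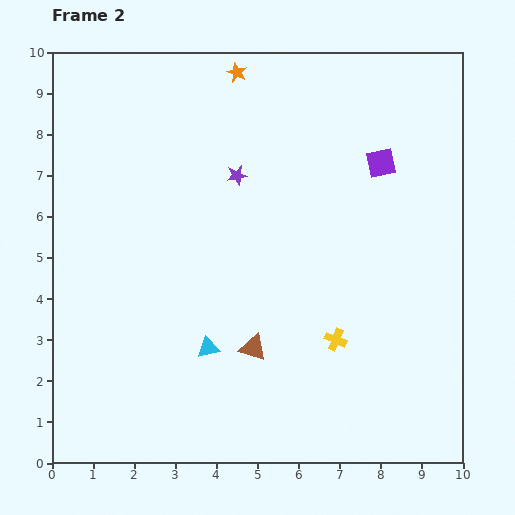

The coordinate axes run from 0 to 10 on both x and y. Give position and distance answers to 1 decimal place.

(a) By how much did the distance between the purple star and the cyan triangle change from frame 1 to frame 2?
-3.2

Distance in frame 1: 7.5. Distance in frame 2: 4.3.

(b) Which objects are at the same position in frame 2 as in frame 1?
the orange star, the yellow cross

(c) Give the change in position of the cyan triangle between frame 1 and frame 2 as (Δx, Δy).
(1.9, -0.3)

The cyan triangle was at (1.9, 3.1) in frame 1 and (3.8, 2.8) in frame 2.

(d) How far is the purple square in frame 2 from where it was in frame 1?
2.1

The purple square moved from (6.4, 8.7) to (8.0, 7.3), a distance of √(1.6² + 1.4²) ≈ 2.1.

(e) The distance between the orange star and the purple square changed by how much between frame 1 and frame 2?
+2.0

Distance in frame 1: 2.1. Distance in frame 2: 4.1.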